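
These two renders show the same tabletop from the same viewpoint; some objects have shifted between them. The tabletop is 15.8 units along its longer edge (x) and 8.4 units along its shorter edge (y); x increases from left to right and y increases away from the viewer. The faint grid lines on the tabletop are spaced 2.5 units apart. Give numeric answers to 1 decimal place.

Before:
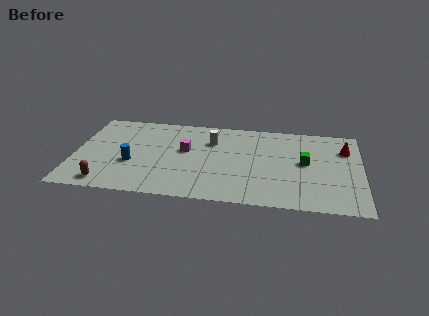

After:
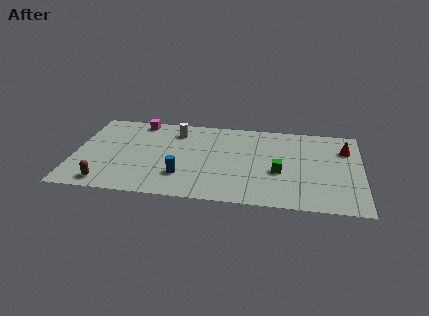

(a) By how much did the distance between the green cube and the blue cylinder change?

-4.2

They were about 9.6 units apart before and 5.4 after — 4.2 units closer together.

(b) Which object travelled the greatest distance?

the magenta cube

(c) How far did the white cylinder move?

2.1

The white cylinder moved from about (7.5, 6.0) to (5.5, 6.7), a distance of √(2.0² + 0.7²) ≈ 2.1.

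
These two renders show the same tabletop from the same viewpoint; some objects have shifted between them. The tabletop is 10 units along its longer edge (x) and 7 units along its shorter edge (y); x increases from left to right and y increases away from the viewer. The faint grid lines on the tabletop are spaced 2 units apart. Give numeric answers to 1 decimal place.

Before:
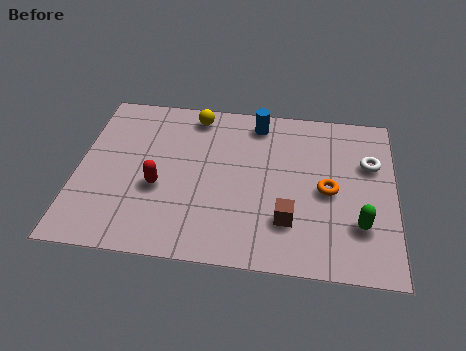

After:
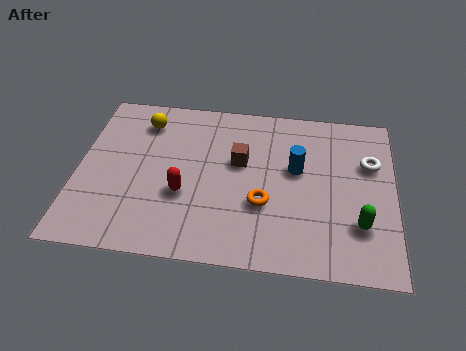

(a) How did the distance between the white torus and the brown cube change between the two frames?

+0.4

They were about 3.7 units apart before and 4.1 after — 0.4 units further apart.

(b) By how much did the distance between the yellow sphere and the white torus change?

+1.5

They were about 5.8 units apart before and 7.3 after — 1.5 units further apart.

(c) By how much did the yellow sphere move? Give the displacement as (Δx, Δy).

(-1.6, -0.5)

From the two frames, the yellow sphere sits at roughly (3.6, 6.1) before and (2.0, 5.6) after.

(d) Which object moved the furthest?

the brown cube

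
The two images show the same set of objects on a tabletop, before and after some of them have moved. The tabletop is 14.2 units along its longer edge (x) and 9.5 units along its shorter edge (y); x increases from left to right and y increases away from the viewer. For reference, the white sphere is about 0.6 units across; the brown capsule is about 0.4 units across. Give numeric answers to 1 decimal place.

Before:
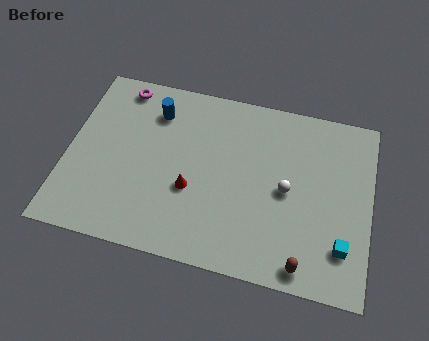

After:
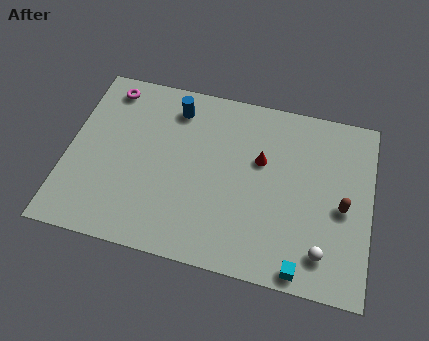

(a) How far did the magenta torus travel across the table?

0.6

From (2.2, 8.4) to (1.6, 8.2), the magenta torus covered √(0.6² + 0.2²) ≈ 0.6 units.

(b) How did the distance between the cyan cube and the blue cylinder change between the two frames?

-0.9

Before: roughly 10.4 units apart; after: 9.5. That's 0.9 units closer together.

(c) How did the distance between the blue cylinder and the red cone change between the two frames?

+0.3

Before: roughly 4.3 units apart; after: 4.6. That's 0.3 units further apart.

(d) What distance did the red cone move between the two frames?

3.9

From (5.9, 3.6) to (9.0, 5.9), the red cone covered √(3.1² + 2.3²) ≈ 3.9 units.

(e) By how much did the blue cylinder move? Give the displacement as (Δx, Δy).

(0.9, 0.4)

From the two frames, the blue cylinder sits at roughly (3.9, 7.4) before and (4.8, 7.8) after.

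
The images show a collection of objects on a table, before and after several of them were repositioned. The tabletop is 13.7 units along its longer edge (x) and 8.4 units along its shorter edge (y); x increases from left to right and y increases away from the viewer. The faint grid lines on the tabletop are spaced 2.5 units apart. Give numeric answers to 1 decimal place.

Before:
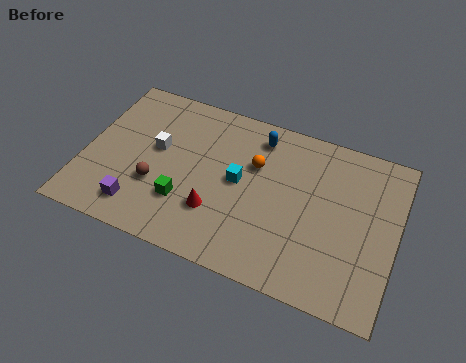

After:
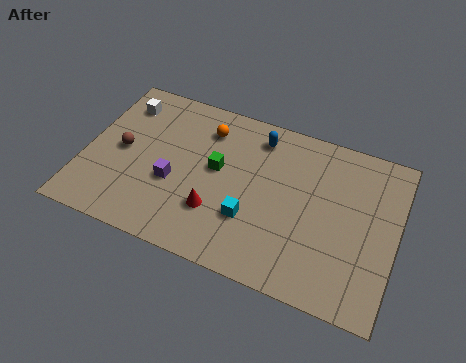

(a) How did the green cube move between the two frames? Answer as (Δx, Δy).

(1.2, 2.2)

The green cube was at about (4.6, 2.5) and moved to about (5.8, 4.7).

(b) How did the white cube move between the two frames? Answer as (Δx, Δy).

(-1.8, 1.9)

The white cube was at about (3.1, 4.8) and moved to about (1.3, 6.7).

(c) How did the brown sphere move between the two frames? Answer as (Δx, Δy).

(-1.7, 1.3)

The brown sphere was at about (3.3, 2.9) and moved to about (1.6, 4.2).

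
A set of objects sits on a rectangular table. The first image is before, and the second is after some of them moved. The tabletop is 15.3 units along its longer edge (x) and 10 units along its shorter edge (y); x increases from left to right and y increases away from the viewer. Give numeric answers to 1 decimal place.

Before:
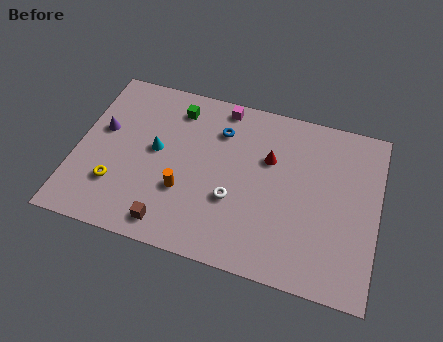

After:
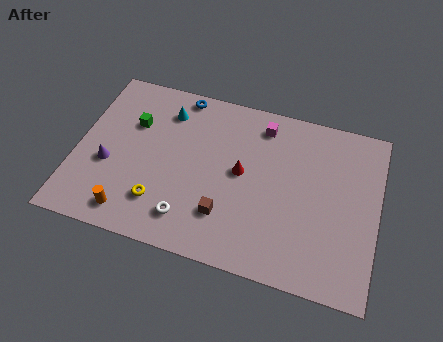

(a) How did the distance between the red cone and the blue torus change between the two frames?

+2.4

The distance was about 2.8 in the first image and 5.2 in the second, so they moved 2.4 units further apart.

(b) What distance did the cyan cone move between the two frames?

2.5

From (4.0, 5.4) to (4.3, 7.9), the cyan cone covered √(0.3² + 2.5²) ≈ 2.5 units.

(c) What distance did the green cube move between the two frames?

2.6

From (4.8, 8.2) to (2.7, 6.7), the green cube covered √(2.1² + 1.5²) ≈ 2.6 units.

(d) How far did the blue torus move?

2.7

The blue torus moved from about (7.1, 7.5) to (4.9, 9.1), a distance of √(2.2² + 1.6²) ≈ 2.7.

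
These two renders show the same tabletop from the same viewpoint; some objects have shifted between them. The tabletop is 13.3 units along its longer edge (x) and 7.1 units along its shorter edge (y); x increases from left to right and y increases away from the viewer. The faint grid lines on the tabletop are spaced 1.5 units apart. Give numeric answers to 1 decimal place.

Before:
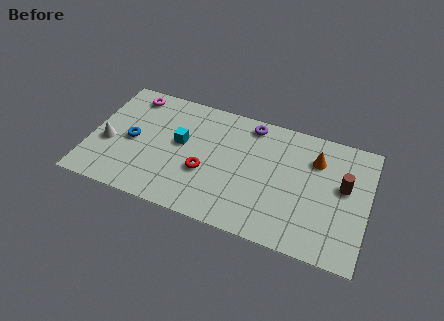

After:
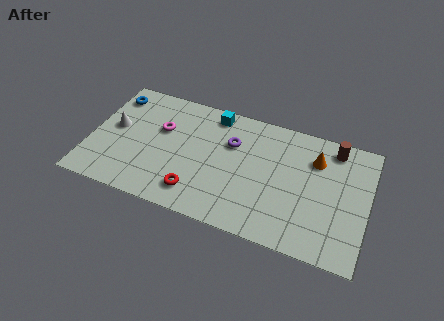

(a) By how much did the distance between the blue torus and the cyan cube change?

+2.5

The distance was about 2.4 in the first image and 4.9 in the second, so they moved 2.5 units further apart.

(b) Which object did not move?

the orange cone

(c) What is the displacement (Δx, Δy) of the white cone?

(0.2, 1.0)

The white cone started near (0.9, 2.9) and ended near (1.1, 3.9).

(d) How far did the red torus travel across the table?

1.3

The red torus was near (5.6, 2.7) before and (5.3, 1.4) after, so it travelled √(0.3² + 1.3²) ≈ 1.3 units.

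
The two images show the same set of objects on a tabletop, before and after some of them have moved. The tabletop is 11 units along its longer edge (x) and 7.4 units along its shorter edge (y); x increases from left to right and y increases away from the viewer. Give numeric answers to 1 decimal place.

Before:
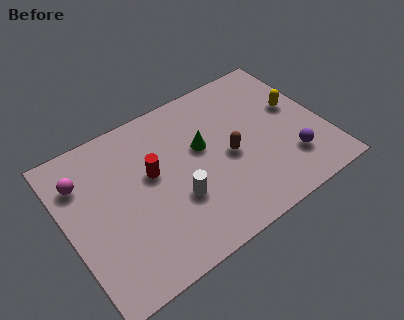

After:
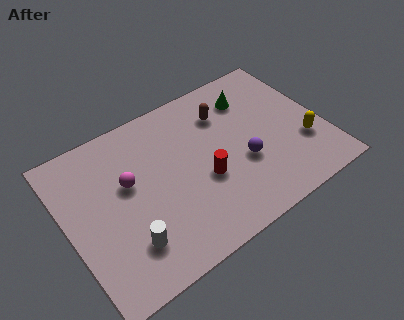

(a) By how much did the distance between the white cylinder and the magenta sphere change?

-2.0

Before: roughly 4.6 units apart; after: 2.6. That's 2.0 units closer together.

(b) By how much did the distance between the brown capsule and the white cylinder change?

+3.6

They were about 2.5 units apart before and 6.1 after — 3.6 units further apart.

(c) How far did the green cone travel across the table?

2.7

From (5.9, 4.4) to (8.3, 5.7), the green cone covered √(2.4² + 1.3²) ≈ 2.7 units.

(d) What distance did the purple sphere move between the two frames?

2.1

The purple sphere was near (9.3, 1.9) before and (7.4, 2.8) after, so it travelled √(1.9² + 0.9²) ≈ 2.1 units.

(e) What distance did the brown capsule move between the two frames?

2.1

The brown capsule was near (6.9, 3.4) before and (7.1, 5.5) after, so it travelled √(0.2² + 2.1²) ≈ 2.1 units.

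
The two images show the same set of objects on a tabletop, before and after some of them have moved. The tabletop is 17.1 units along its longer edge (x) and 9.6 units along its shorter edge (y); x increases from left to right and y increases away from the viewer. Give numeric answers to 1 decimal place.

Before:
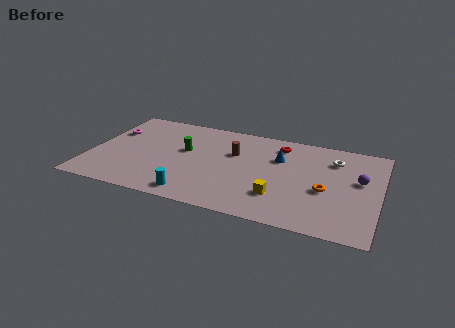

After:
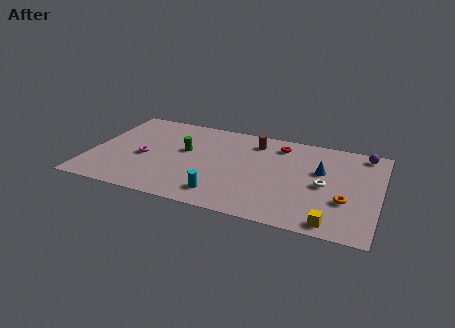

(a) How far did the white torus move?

2.8

The white torus was near (14.3, 7.3) before and (13.9, 4.5) after, so it travelled √(0.4² + 2.8²) ≈ 2.8 units.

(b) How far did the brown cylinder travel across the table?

1.9

The brown cylinder was near (8.4, 6.2) before and (9.5, 7.8) after, so it travelled √(1.1² + 1.6²) ≈ 1.9 units.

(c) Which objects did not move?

the green cylinder and the red torus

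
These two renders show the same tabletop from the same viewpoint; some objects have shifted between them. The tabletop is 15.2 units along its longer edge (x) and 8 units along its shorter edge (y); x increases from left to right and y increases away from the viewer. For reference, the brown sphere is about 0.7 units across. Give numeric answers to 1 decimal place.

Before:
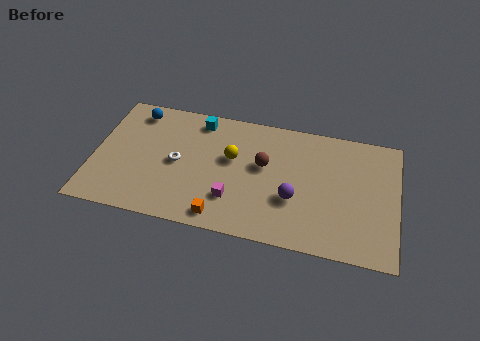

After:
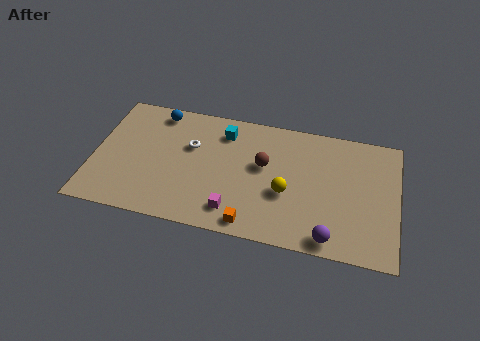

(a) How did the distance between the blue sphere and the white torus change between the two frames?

-1.1

The distance was about 3.7 in the first image and 2.6 in the second, so they moved 1.1 units closer together.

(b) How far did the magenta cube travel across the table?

0.7

From (7.1, 2.2) to (7.2, 1.5), the magenta cube covered √(0.1² + 0.7²) ≈ 0.7 units.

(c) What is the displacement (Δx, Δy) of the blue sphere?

(1.1, 0.2)

The blue sphere started near (1.9, 6.8) and ended near (3.0, 7.0).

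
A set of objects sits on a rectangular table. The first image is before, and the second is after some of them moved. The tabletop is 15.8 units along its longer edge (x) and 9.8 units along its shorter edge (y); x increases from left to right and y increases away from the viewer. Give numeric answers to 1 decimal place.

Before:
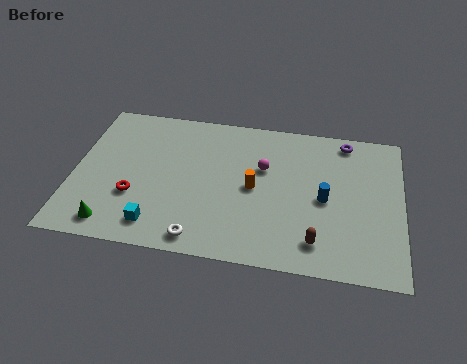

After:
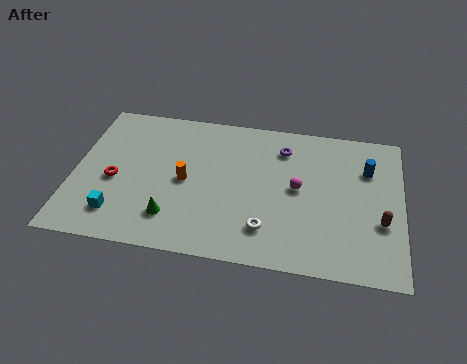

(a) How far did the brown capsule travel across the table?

3.4

The brown capsule was near (11.8, 1.8) before and (14.8, 3.5) after, so it travelled √(3.0² + 1.7²) ≈ 3.4 units.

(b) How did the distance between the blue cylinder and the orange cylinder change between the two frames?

+5.6

The distance was about 3.4 in the first image and 9.0 in the second, so they moved 5.6 units further apart.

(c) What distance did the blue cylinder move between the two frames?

3.0

The blue cylinder moved from about (12.1, 4.6) to (14.1, 6.9), a distance of √(2.0² + 2.3²) ≈ 3.0.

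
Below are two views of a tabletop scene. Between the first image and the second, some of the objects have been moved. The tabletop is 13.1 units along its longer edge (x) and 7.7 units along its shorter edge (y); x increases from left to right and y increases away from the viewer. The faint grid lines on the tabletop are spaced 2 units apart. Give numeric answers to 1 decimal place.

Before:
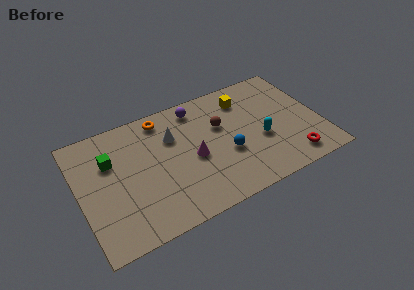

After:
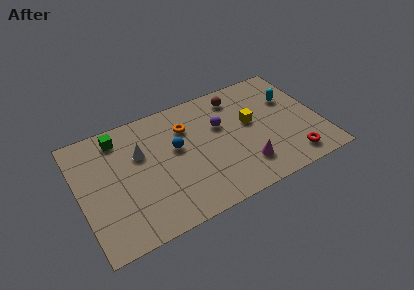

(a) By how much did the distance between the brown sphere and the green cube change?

+0.5

The distance was about 6.0 in the first image and 6.5 in the second, so they moved 0.5 units further apart.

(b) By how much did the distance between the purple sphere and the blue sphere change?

-1.3

Before: roughly 3.8 units apart; after: 2.5. That's 1.3 units closer together.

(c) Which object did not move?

the red torus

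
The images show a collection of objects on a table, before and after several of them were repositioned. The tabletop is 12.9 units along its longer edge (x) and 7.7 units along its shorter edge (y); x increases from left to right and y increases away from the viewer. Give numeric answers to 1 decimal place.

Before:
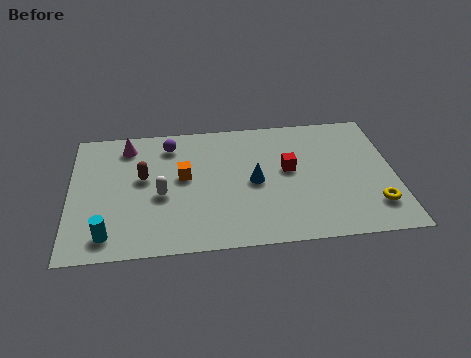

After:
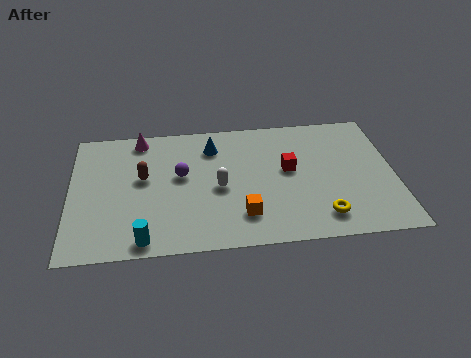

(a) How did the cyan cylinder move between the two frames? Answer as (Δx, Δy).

(1.4, -0.4)

The cyan cylinder was at about (1.5, 1.2) and moved to about (2.9, 0.8).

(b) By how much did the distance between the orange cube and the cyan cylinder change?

-0.3

They were about 4.3 units apart before and 4.0 after — 0.3 units closer together.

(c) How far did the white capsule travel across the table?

2.3

The white capsule moved from about (3.6, 3.3) to (5.9, 3.5), a distance of √(2.3² + 0.2²) ≈ 2.3.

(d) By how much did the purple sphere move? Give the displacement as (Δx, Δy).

(0.4, -1.9)

The purple sphere was at about (4.0, 6.3) and moved to about (4.4, 4.4).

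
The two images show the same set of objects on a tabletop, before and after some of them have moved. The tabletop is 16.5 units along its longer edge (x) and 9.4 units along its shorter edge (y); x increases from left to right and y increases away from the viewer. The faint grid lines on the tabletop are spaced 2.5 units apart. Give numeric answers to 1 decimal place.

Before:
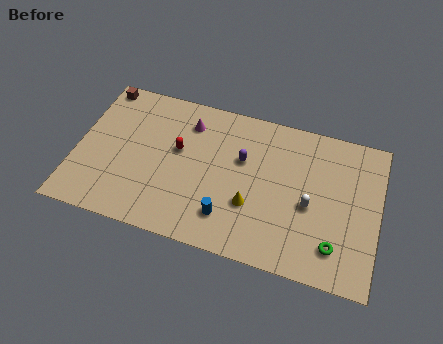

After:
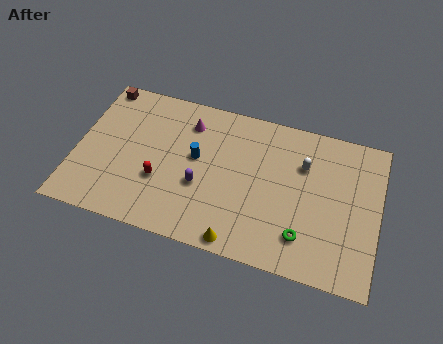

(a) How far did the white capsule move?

2.5

From (12.8, 4.1) to (12.3, 6.5), the white capsule covered √(0.5² + 2.4²) ≈ 2.5 units.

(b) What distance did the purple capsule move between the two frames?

3.1

The purple capsule was near (9.0, 5.9) before and (6.9, 3.6) after, so it travelled √(2.1² + 2.3²) ≈ 3.1 units.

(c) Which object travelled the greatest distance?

the blue cylinder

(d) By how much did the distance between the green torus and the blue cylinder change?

+1.1

The distance was about 5.8 in the first image and 6.9 in the second, so they moved 1.1 units further apart.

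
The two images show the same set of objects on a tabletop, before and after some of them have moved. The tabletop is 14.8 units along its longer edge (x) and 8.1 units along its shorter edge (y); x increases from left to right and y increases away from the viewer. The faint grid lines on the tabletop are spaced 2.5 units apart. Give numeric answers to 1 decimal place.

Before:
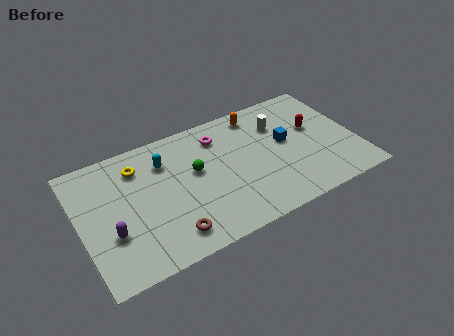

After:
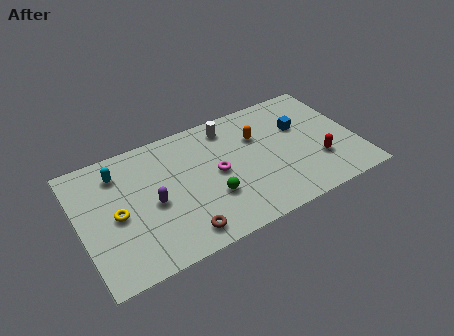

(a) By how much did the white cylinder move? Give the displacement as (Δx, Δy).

(-2.6, 1.0)

From the two frames, the white cylinder sits at roughly (10.9, 5.8) before and (8.3, 6.8) after.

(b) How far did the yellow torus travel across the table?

2.9

The yellow torus was near (3.3, 6.3) before and (1.9, 3.8) after, so it travelled √(1.4² + 2.5²) ≈ 2.9 units.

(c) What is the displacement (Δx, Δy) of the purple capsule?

(2.3, 0.9)

From the two frames, the purple capsule sits at roughly (1.5, 2.8) before and (3.8, 3.7) after.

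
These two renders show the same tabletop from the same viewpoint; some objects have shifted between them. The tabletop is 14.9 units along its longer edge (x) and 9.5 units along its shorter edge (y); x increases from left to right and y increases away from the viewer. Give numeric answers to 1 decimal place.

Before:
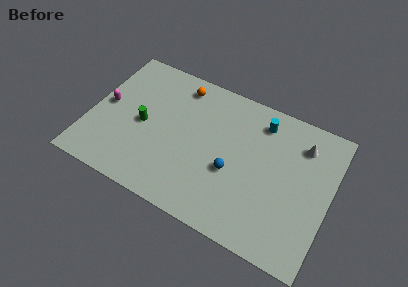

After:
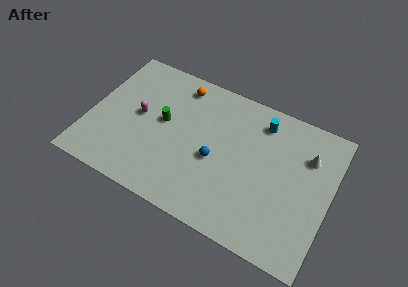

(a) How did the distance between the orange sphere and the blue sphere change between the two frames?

-0.9

Before: roughly 5.8 units apart; after: 4.9. That's 0.9 units closer together.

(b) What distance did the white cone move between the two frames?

0.7

From (12.9, 7.4) to (13.3, 6.8), the white cone covered √(0.4² + 0.6²) ≈ 0.7 units.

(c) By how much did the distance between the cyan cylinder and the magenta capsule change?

-2.0

The distance was about 9.8 in the first image and 7.8 in the second, so they moved 2.0 units closer together.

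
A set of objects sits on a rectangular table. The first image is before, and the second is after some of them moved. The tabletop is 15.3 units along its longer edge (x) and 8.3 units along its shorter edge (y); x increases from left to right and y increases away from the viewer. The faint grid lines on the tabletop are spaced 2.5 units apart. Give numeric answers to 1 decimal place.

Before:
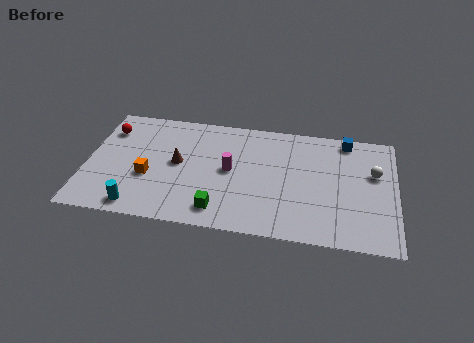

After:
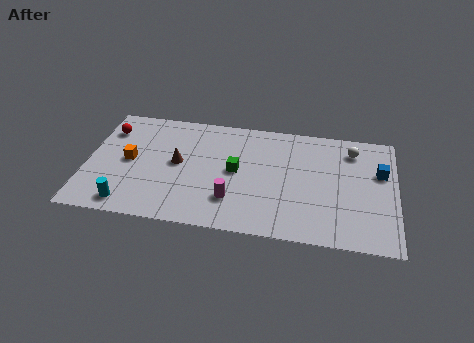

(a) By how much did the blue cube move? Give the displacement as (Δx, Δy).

(1.7, -2.1)

The blue cube started near (12.8, 7.4) and ended near (14.5, 5.3).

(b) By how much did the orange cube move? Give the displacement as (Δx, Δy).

(-1.0, 1.0)

The orange cube was at about (3.1, 3.2) and moved to about (2.1, 4.2).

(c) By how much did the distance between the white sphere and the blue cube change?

-0.6

Before: roughly 2.6 units apart; after: 2.0. That's 0.6 units closer together.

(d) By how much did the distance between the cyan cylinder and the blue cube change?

+1.0

The distance was about 12.0 in the first image and 13.0 in the second, so they moved 1.0 units further apart.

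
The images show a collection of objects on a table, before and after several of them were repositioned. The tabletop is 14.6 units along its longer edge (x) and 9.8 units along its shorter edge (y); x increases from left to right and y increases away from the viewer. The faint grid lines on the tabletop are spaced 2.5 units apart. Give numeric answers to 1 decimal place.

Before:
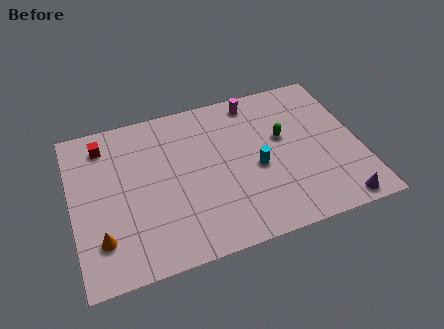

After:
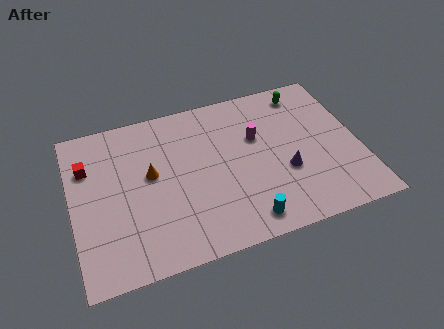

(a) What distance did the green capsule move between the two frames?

3.0

From (10.8, 5.8) to (12.2, 8.4), the green capsule covered √(1.4² + 2.6²) ≈ 3.0 units.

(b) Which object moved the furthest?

the orange cone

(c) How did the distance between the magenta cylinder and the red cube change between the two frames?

+0.8

Before: roughly 7.8 units apart; after: 8.6. That's 0.8 units further apart.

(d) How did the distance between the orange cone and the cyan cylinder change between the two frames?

-2.1

They were about 8.2 units apart before and 6.1 after — 2.1 units closer together.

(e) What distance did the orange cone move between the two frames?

4.1

The orange cone was near (1.3, 2.4) before and (4.0, 5.5) after, so it travelled √(2.7² + 3.1²) ≈ 4.1 units.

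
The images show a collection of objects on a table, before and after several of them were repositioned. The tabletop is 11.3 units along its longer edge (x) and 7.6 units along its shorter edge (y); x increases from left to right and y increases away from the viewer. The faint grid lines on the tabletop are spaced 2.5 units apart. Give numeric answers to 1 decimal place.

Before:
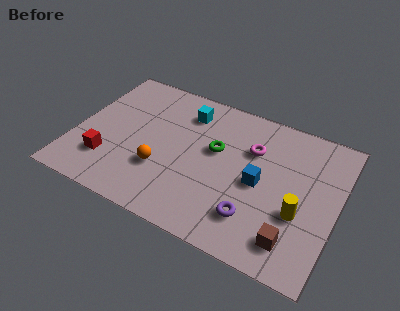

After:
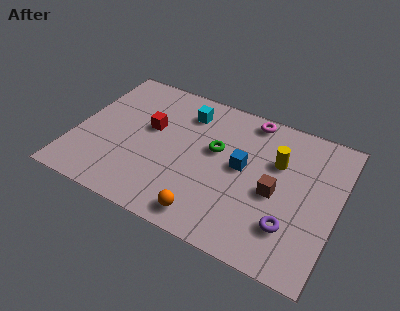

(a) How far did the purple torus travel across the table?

1.5

The purple torus was near (8.0, 1.8) before and (9.5, 2.0) after, so it travelled √(1.5² + 0.2²) ≈ 1.5 units.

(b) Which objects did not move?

the cyan cube and the green torus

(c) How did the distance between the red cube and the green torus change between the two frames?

-2.2

They were about 5.1 units apart before and 2.9 after — 2.2 units closer together.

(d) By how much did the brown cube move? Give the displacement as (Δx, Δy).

(-1.0, 2.0)

The brown cube started near (9.7, 1.4) and ended near (8.7, 3.4).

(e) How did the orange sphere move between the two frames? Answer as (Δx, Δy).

(2.2, -1.5)

The orange sphere was at about (3.9, 2.5) and moved to about (6.1, 1.0).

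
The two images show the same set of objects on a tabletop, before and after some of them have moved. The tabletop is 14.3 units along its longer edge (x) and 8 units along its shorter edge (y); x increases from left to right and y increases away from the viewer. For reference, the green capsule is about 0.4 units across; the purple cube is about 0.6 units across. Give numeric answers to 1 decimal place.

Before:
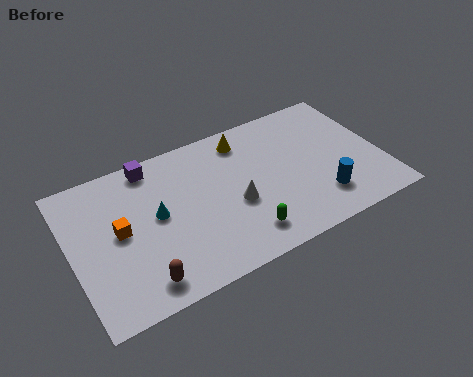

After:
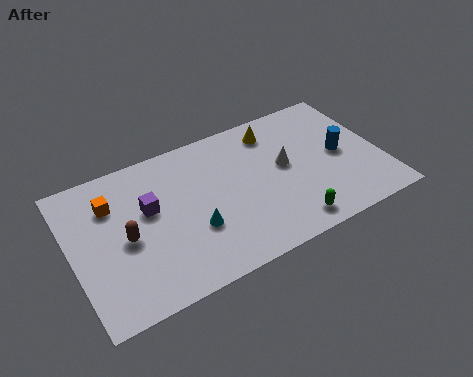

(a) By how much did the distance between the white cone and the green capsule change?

+1.5

The distance was about 1.8 in the first image and 3.3 in the second, so they moved 1.5 units further apart.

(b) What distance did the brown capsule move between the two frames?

2.5

The brown capsule moved from about (2.8, 1.2) to (2.4, 3.7), a distance of √(0.4² + 2.5²) ≈ 2.5.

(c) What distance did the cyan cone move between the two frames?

2.1

From (3.9, 4.3) to (5.4, 2.8), the cyan cone covered √(1.5² + 1.5²) ≈ 2.1 units.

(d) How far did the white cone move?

2.7

The white cone moved from about (7.4, 3.3) to (9.9, 4.4), a distance of √(2.5² + 1.1²) ≈ 2.7.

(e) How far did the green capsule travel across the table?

2.1

The green capsule moved from about (7.5, 1.5) to (9.6, 1.1), a distance of √(2.1² + 0.4²) ≈ 2.1.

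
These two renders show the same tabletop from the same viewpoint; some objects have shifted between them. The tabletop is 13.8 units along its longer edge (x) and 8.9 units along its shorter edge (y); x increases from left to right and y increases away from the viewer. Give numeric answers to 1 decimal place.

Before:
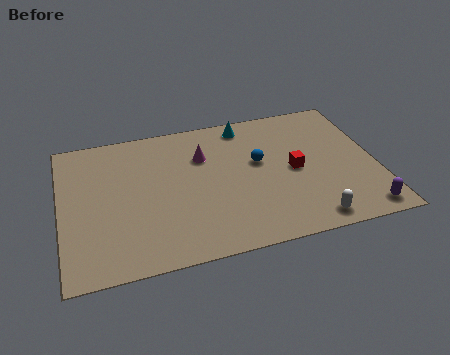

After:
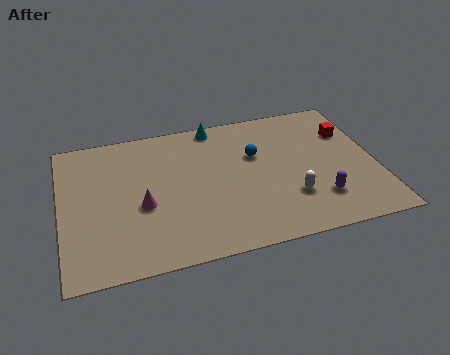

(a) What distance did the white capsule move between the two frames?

1.7

The white capsule was near (10.6, 1.0) before and (9.9, 2.6) after, so it travelled √(0.7² + 1.6²) ≈ 1.7 units.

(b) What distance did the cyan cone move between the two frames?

1.3

The cyan cone was near (8.3, 7.8) before and (7.0, 8.1) after, so it travelled √(1.3² + 0.3²) ≈ 1.3 units.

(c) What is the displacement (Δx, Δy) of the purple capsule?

(-1.8, 1.2)

The purple capsule was at about (12.9, 1.0) and moved to about (11.1, 2.2).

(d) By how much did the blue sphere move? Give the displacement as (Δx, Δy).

(-0.1, 0.5)

The blue sphere started near (8.7, 5.2) and ended near (8.6, 5.7).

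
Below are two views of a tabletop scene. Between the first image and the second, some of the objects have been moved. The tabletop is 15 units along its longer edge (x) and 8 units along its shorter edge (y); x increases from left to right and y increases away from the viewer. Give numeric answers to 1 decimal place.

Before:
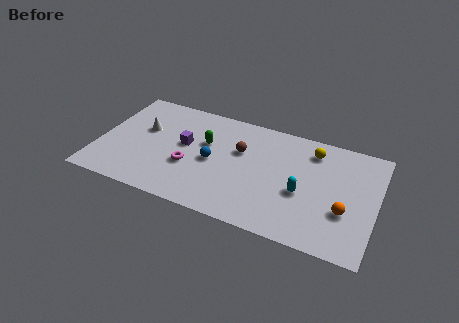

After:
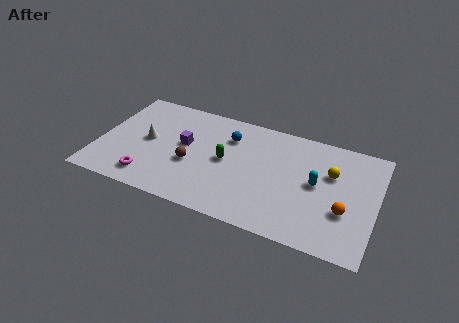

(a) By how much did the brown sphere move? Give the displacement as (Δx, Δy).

(-2.5, -1.9)

From the two frames, the brown sphere sits at roughly (7.6, 5.1) before and (5.1, 3.2) after.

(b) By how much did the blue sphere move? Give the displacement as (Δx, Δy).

(0.7, 2.1)

The blue sphere started near (6.2, 3.8) and ended near (6.9, 5.9).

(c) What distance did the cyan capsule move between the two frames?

1.1

The cyan capsule was near (11.1, 3.3) before and (11.8, 4.2) after, so it travelled √(0.7² + 0.9²) ≈ 1.1 units.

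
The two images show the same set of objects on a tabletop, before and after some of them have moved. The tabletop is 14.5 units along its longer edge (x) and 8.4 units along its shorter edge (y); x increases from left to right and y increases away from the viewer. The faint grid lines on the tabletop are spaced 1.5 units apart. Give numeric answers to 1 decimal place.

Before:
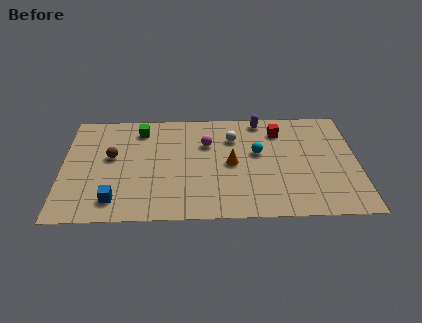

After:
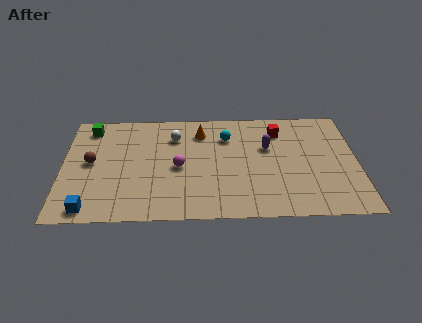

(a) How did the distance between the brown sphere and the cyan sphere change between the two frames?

-0.3

The distance was about 7.2 in the first image and 6.9 in the second, so they moved 0.3 units closer together.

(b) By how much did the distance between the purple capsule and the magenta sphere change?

+1.4

Before: roughly 3.2 units apart; after: 4.6. That's 1.4 units further apart.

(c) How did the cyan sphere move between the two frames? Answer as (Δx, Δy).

(-1.5, 1.3)

The cyan sphere was at about (9.6, 4.9) and moved to about (8.1, 6.2).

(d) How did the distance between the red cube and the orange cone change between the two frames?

+0.4

The distance was about 3.5 in the first image and 3.9 in the second, so they moved 0.4 units further apart.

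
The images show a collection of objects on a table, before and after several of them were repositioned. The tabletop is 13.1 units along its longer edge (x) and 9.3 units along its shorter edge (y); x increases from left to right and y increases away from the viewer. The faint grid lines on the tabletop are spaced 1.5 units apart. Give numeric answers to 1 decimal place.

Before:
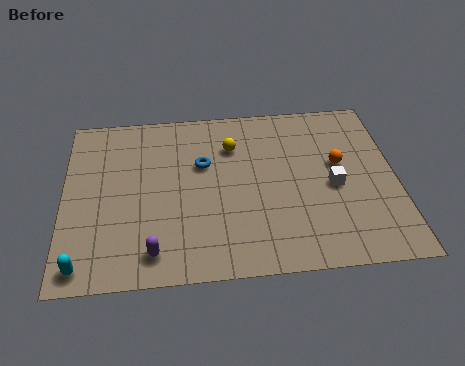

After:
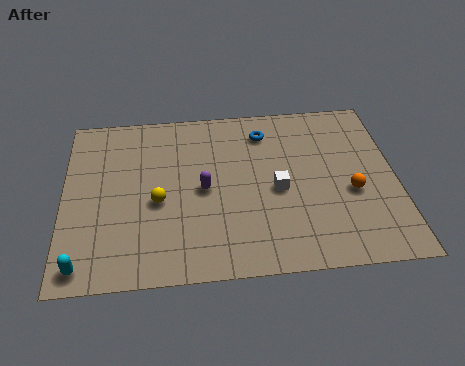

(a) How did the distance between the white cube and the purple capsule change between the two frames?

-4.7

The distance was about 7.6 in the first image and 2.9 in the second, so they moved 4.7 units closer together.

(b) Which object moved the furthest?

the yellow sphere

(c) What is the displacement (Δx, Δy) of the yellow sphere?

(-3.0, -2.8)

The yellow sphere started near (6.7, 6.8) and ended near (3.7, 4.0).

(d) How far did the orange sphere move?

1.6

The orange sphere moved from about (10.9, 5.4) to (11.3, 3.8), a distance of √(0.4² + 1.6²) ≈ 1.6.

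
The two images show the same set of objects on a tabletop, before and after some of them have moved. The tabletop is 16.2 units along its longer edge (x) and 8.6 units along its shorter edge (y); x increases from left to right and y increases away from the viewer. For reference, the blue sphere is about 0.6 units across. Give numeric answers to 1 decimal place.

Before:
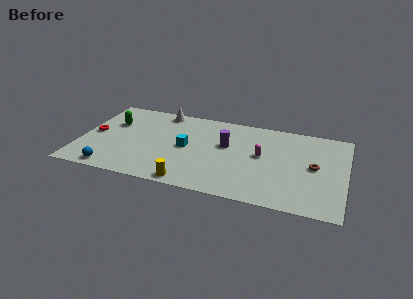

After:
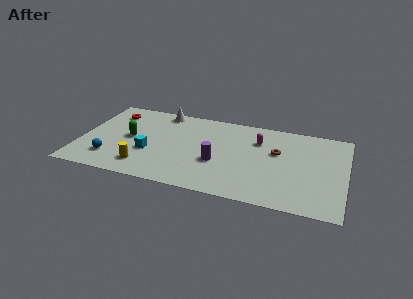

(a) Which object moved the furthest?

the yellow cylinder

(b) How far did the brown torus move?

2.5

From (14.3, 4.4) to (12.0, 5.3), the brown torus covered √(2.3² + 0.9²) ≈ 2.5 units.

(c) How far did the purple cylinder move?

1.9

The purple cylinder moved from about (8.9, 5.2) to (8.5, 3.3), a distance of √(0.4² + 1.9²) ≈ 1.9.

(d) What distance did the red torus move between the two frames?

2.7

From (0.8, 4.3) to (1.7, 6.8), the red torus covered √(0.9² + 2.5²) ≈ 2.7 units.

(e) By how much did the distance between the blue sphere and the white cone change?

-0.9

The distance was about 7.2 in the first image and 6.3 in the second, so they moved 0.9 units closer together.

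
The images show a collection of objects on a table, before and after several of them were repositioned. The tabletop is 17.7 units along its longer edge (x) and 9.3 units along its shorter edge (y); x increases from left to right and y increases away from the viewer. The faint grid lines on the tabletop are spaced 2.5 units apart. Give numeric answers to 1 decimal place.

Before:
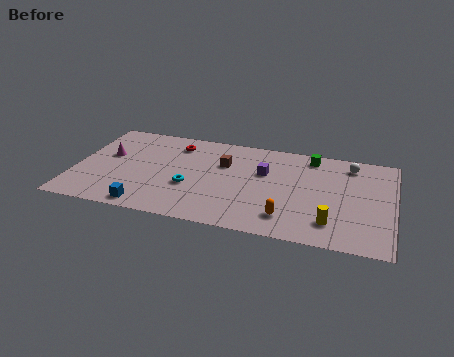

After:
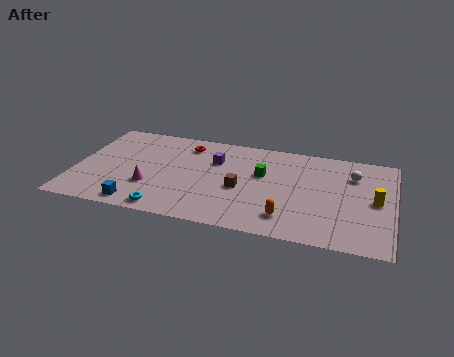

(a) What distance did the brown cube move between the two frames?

2.5

The brown cube moved from about (8.2, 6.2) to (9.3, 4.0), a distance of √(1.1² + 2.2²) ≈ 2.5.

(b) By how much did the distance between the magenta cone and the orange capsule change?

-3.1

Before: roughly 10.9 units apart; after: 7.8. That's 3.1 units closer together.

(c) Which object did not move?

the orange capsule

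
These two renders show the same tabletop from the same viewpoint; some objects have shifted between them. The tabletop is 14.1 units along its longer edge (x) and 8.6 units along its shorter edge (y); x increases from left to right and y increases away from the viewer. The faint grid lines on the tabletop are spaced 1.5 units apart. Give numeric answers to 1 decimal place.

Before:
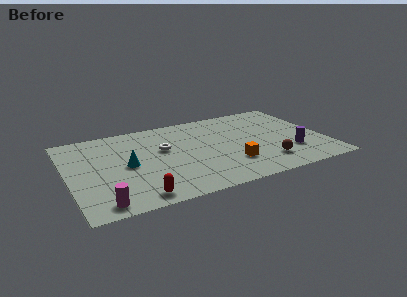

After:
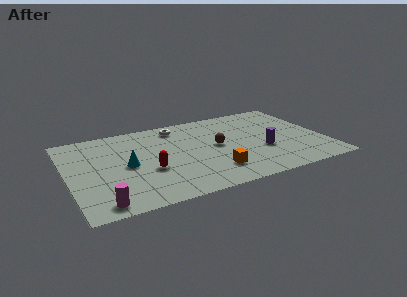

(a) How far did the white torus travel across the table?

2.3

The white torus moved from about (5.3, 5.2) to (6.3, 7.3), a distance of √(1.0² + 2.1²) ≈ 2.3.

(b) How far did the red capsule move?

2.5

The red capsule was near (3.4, 1.0) before and (4.3, 3.3) after, so it travelled √(0.9² + 2.3²) ≈ 2.5 units.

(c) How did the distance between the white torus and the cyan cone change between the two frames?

+2.1

Before: roughly 2.3 units apart; after: 4.4. That's 2.1 units further apart.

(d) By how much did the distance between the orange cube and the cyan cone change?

-0.8

They were about 5.8 units apart before and 5.0 after — 0.8 units closer together.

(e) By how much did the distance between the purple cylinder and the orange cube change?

-0.3

The distance was about 3.4 in the first image and 3.1 in the second, so they moved 0.3 units closer together.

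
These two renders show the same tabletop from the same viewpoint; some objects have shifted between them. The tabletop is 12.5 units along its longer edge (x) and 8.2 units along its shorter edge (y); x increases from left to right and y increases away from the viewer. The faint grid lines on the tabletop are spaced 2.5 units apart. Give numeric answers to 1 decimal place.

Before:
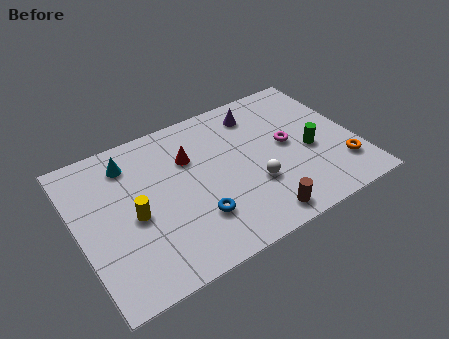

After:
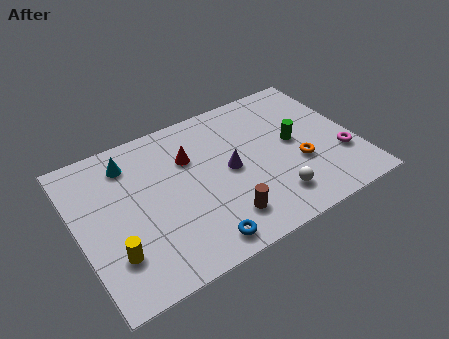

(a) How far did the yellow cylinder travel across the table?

1.9

From (2.4, 3.7) to (1.3, 2.2), the yellow cylinder covered √(1.1² + 1.5²) ≈ 1.9 units.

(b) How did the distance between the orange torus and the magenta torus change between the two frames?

-1.2

The distance was about 3.1 in the first image and 1.9 in the second, so they moved 1.2 units closer together.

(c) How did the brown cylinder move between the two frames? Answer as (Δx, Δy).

(-1.5, 0.7)

The brown cylinder was at about (7.6, 1.0) and moved to about (6.1, 1.7).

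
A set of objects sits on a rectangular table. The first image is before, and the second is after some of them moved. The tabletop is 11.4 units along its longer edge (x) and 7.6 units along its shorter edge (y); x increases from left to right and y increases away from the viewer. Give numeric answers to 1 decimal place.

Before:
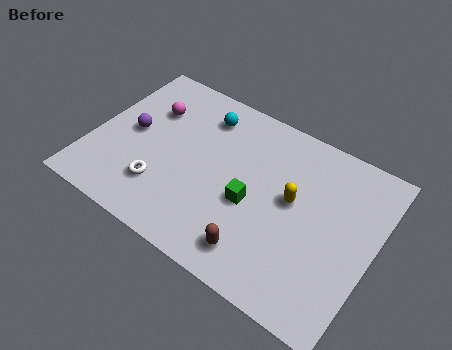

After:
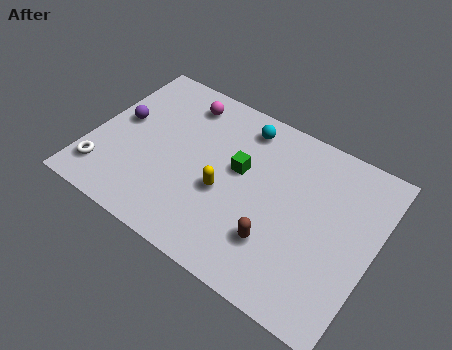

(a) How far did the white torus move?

2.4

The white torus moved from about (3.1, 2.0) to (0.8, 1.5), a distance of √(2.3² + 0.5²) ≈ 2.4.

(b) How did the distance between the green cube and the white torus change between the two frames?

+2.2

Before: roughly 3.7 units apart; after: 5.9. That's 2.2 units further apart.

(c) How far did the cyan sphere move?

1.6

From (4.1, 6.1) to (5.7, 6.4), the cyan sphere covered √(1.6² + 0.3²) ≈ 1.6 units.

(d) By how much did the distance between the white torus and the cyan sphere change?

+2.7

They were about 4.2 units apart before and 6.9 after — 2.7 units further apart.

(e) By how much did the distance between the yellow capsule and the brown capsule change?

-0.5

Before: roughly 3.0 units apart; after: 2.5. That's 0.5 units closer together.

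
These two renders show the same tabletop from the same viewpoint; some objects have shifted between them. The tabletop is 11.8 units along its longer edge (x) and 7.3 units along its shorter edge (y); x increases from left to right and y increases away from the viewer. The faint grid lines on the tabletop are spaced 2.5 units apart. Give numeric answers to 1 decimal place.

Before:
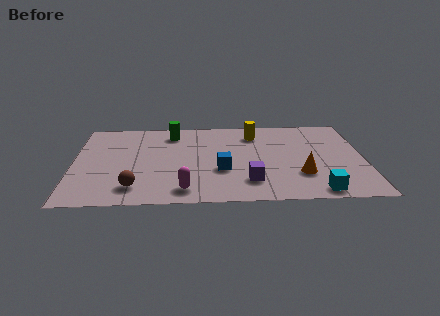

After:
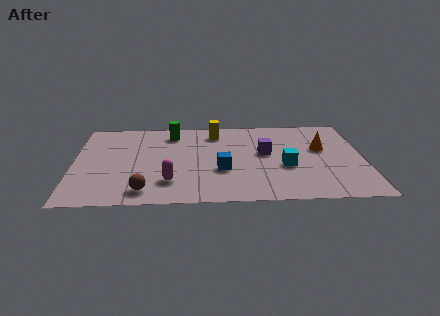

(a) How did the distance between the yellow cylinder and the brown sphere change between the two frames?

-0.9

Before: roughly 6.6 units apart; after: 5.7. That's 0.9 units closer together.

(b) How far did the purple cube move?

2.5

From (7.1, 1.7) to (7.8, 4.1), the purple cube covered √(0.7² + 2.4²) ≈ 2.5 units.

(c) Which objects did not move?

the blue cube and the green cylinder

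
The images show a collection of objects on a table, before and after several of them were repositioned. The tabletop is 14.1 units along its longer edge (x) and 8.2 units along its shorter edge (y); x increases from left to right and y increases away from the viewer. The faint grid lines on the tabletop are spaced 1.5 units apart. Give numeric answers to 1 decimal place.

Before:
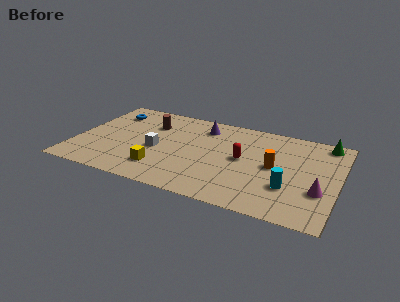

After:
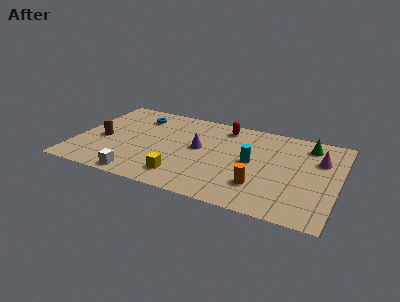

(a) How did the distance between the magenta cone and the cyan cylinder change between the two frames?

+2.2

Before: roughly 1.6 units apart; after: 3.8. That's 2.2 units further apart.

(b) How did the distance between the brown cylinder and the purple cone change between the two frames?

+2.4

They were about 2.9 units apart before and 5.3 after — 2.4 units further apart.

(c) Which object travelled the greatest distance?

the brown cylinder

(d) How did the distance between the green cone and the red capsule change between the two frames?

-0.6

They were about 5.2 units apart before and 4.6 after — 0.6 units closer together.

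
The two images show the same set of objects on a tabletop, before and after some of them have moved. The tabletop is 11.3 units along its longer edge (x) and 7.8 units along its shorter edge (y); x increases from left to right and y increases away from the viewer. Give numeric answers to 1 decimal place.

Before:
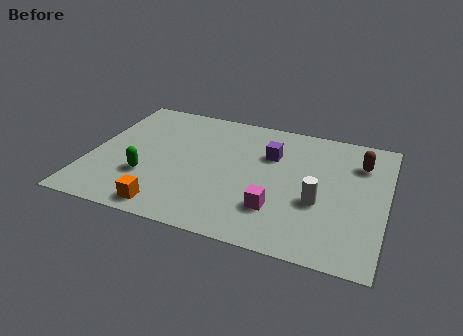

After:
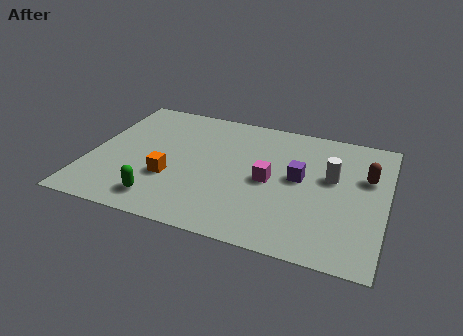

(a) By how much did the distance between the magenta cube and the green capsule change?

-0.4

They were about 5.0 units apart before and 4.6 after — 0.4 units closer together.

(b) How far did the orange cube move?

1.8

The orange cube was near (3.3, 0.9) before and (3.2, 2.7) after, so it travelled √(0.1² + 1.8²) ≈ 1.8 units.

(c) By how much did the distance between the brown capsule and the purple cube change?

-0.8

The distance was about 3.4 in the first image and 2.6 in the second, so they moved 0.8 units closer together.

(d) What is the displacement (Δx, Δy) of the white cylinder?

(0.4, 1.6)

The white cylinder started near (8.8, 3.0) and ended near (9.2, 4.6).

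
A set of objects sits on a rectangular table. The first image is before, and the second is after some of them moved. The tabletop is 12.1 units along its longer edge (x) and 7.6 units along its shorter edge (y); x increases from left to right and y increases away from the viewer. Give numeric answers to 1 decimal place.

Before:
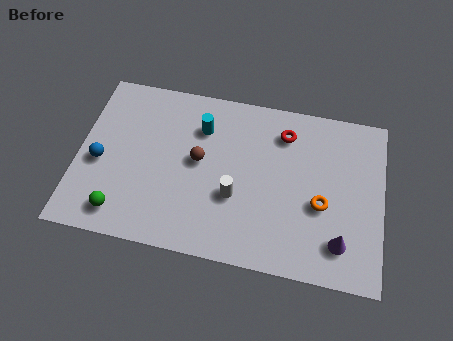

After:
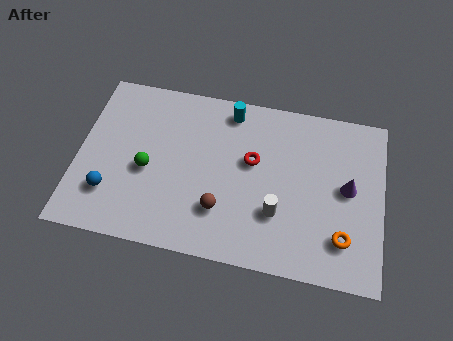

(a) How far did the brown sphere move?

2.2

The brown sphere was near (4.8, 4.1) before and (5.8, 2.1) after, so it travelled √(1.0² + 2.0²) ≈ 2.2 units.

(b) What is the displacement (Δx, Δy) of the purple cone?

(0.2, 2.4)

The purple cone was at about (10.5, 1.6) and moved to about (10.7, 4.0).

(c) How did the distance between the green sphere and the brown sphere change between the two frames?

-0.9

They were about 4.1 units apart before and 3.2 after — 0.9 units closer together.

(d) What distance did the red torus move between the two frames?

1.9

From (8.1, 6.0) to (6.9, 4.5), the red torus covered √(1.2² + 1.5²) ≈ 1.9 units.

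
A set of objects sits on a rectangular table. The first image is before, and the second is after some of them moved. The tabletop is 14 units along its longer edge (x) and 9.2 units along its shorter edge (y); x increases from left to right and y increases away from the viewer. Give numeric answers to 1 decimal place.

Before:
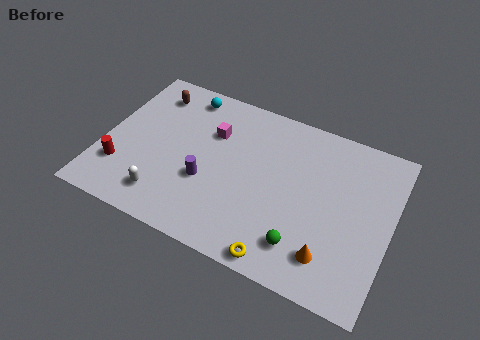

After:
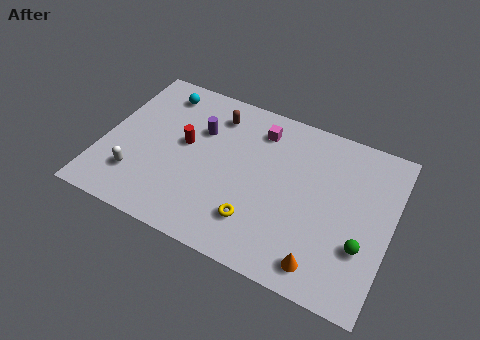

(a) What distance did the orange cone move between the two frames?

0.7

The orange cone was near (11.4, 1.9) before and (11.1, 1.3) after, so it travelled √(0.3² + 0.6²) ≈ 0.7 units.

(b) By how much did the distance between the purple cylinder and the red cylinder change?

-2.9

They were about 4.2 units apart before and 1.3 after — 2.9 units closer together.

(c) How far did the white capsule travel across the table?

1.6

From (3.4, 1.7) to (1.9, 2.3), the white capsule covered √(1.5² + 0.6²) ≈ 1.6 units.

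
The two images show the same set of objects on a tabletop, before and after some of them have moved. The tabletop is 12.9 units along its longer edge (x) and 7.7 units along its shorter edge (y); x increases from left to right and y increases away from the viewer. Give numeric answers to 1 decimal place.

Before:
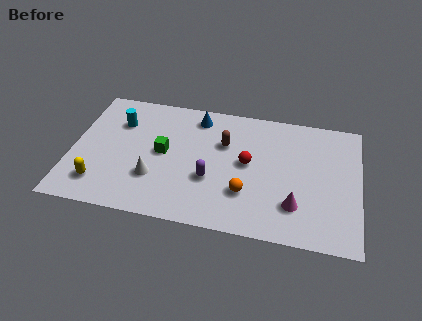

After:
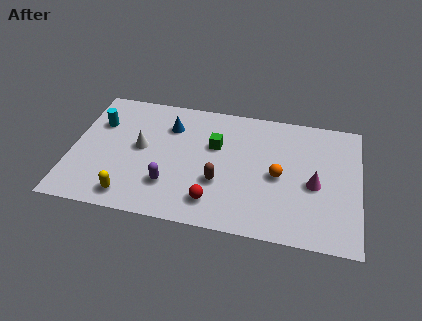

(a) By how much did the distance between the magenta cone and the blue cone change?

+0.6

Before: roughly 6.4 units apart; after: 7.0. That's 0.6 units further apart.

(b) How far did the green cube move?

2.5

The green cube was near (4.1, 4.0) before and (6.4, 4.9) after, so it travelled √(2.3² + 0.9²) ≈ 2.5 units.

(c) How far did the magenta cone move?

1.6

From (10.1, 2.0) to (10.9, 3.4), the magenta cone covered √(0.8² + 1.4²) ≈ 1.6 units.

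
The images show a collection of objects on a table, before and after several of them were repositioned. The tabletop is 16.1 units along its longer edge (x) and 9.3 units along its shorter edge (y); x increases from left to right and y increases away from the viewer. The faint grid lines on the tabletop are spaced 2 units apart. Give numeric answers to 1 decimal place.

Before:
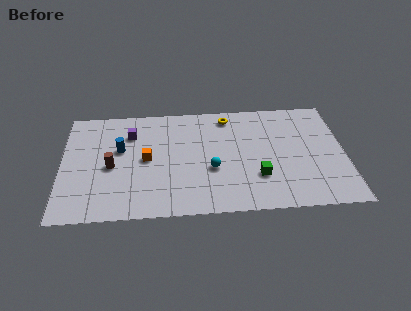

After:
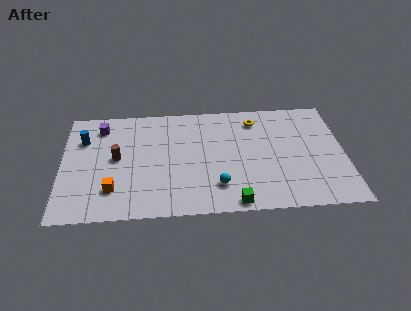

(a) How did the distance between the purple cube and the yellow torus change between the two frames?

+3.2

They were about 5.7 units apart before and 8.9 after — 3.2 units further apart.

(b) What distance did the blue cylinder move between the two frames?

2.3

The blue cylinder moved from about (3.3, 5.6) to (1.2, 6.6), a distance of √(2.1² + 1.0²) ≈ 2.3.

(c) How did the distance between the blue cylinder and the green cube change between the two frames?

+2.0

Before: roughly 8.3 units apart; after: 10.3. That's 2.0 units further apart.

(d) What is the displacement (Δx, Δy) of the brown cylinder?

(0.3, 0.7)

The brown cylinder started near (2.8, 4.2) and ended near (3.1, 4.9).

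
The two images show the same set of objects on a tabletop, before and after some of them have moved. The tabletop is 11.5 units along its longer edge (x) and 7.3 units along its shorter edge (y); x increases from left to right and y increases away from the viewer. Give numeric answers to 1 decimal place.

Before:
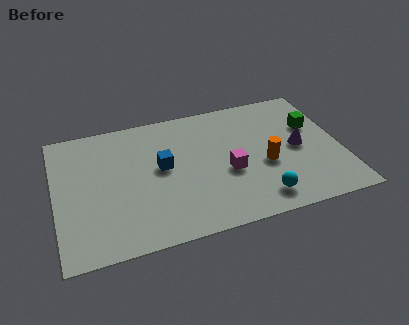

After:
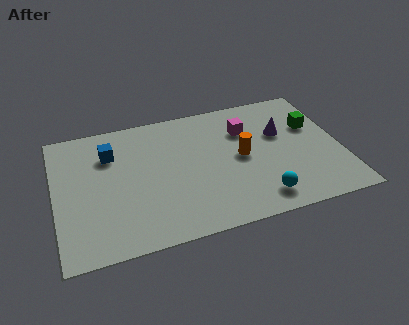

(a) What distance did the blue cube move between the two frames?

2.4

From (4.3, 4.0) to (2.3, 5.3), the blue cube covered √(2.0² + 1.3²) ≈ 2.4 units.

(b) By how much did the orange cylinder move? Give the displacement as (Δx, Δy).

(-0.9, 0.7)

From the two frames, the orange cylinder sits at roughly (8.4, 3.0) before and (7.5, 3.7) after.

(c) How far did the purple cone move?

1.2

The purple cone was near (9.8, 3.6) before and (9.2, 4.6) after, so it travelled √(0.6² + 1.0²) ≈ 1.2 units.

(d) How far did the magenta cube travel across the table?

2.4

From (6.9, 3.0) to (7.8, 5.2), the magenta cube covered √(0.9² + 2.2²) ≈ 2.4 units.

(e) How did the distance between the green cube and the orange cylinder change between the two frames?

+0.5

The distance was about 2.7 in the first image and 3.2 in the second, so they moved 0.5 units further apart.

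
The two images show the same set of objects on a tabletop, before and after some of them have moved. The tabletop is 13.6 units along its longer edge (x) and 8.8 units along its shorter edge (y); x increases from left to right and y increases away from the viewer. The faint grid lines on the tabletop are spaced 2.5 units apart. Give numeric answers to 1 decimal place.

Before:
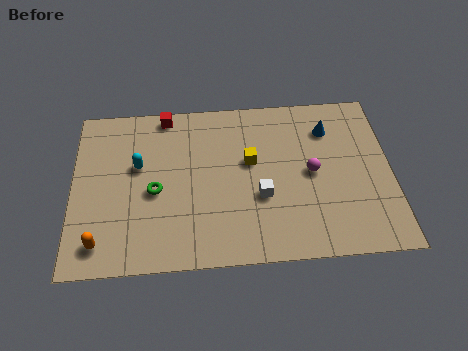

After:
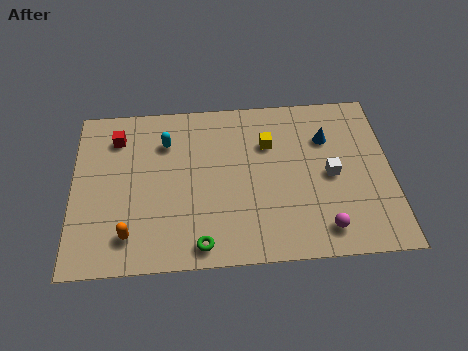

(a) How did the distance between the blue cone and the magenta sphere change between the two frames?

+2.4

The distance was about 2.4 in the first image and 4.8 in the second, so they moved 2.4 units further apart.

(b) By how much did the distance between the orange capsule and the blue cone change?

-1.5

Before: roughly 11.1 units apart; after: 9.6. That's 1.5 units closer together.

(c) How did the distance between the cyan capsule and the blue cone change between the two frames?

-1.4

Before: roughly 8.3 units apart; after: 6.9. That's 1.4 units closer together.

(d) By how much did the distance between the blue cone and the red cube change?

+1.9

They were about 7.1 units apart before and 9.0 after — 1.9 units further apart.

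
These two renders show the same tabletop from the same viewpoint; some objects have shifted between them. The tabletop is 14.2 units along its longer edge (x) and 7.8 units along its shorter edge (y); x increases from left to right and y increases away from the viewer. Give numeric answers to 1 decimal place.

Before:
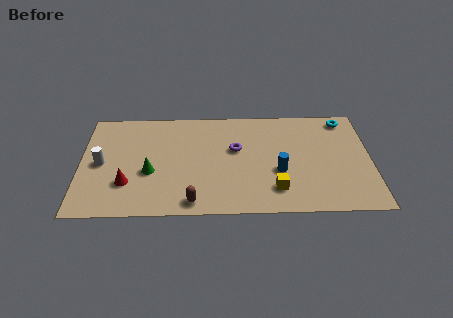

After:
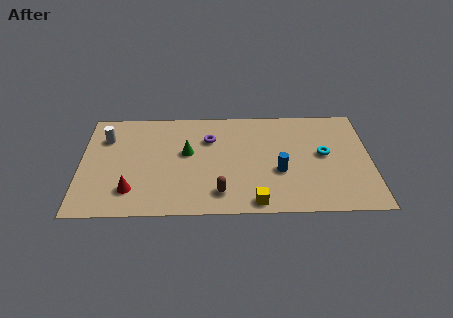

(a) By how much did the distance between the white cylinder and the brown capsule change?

+1.6

Before: roughly 5.4 units apart; after: 7.0. That's 1.6 units further apart.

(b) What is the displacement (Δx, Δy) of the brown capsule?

(1.3, 0.6)

From the two frames, the brown capsule sits at roughly (5.5, 0.9) before and (6.8, 1.5) after.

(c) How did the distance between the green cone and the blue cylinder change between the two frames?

-1.6

Before: roughly 6.3 units apart; after: 4.7. That's 1.6 units closer together.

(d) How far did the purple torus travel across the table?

1.5

The purple torus moved from about (7.6, 4.7) to (6.3, 5.5), a distance of √(1.3² + 0.8²) ≈ 1.5.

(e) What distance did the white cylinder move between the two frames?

1.9

The white cylinder was near (1.0, 3.8) before and (1.2, 5.7) after, so it travelled √(0.2² + 1.9²) ≈ 1.9 units.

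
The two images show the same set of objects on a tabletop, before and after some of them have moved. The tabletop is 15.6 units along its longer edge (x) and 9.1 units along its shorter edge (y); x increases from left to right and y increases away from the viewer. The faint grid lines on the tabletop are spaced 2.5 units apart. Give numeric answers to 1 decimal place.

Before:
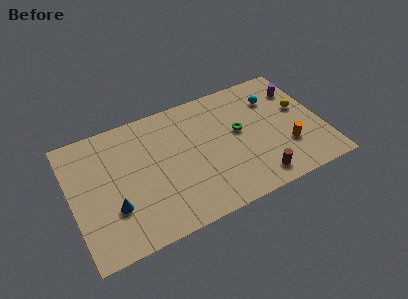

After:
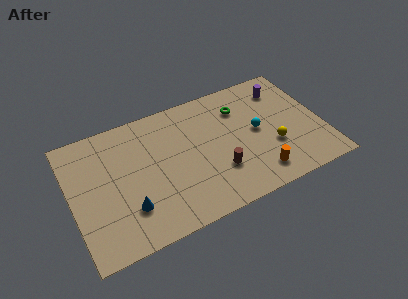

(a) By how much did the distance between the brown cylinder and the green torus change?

+0.6

They were about 3.8 units apart before and 4.4 after — 0.6 units further apart.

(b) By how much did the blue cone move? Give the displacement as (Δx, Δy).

(0.9, -0.4)

The blue cone was at about (2.4, 2.9) and moved to about (3.3, 2.5).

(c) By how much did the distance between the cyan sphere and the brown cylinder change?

-2.4

They were about 5.7 units apart before and 3.3 after — 2.4 units closer together.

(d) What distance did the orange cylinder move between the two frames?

2.3

From (13.2, 2.8) to (11.2, 1.6), the orange cylinder covered √(2.0² + 1.2²) ≈ 2.3 units.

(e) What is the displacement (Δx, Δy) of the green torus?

(0.3, 1.7)

The green torus started near (10.5, 5.1) and ended near (10.8, 6.8).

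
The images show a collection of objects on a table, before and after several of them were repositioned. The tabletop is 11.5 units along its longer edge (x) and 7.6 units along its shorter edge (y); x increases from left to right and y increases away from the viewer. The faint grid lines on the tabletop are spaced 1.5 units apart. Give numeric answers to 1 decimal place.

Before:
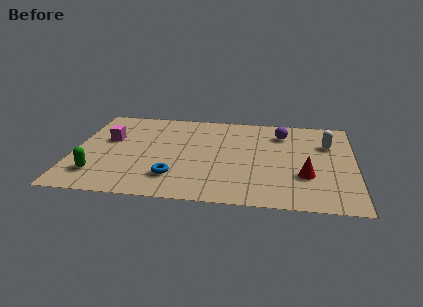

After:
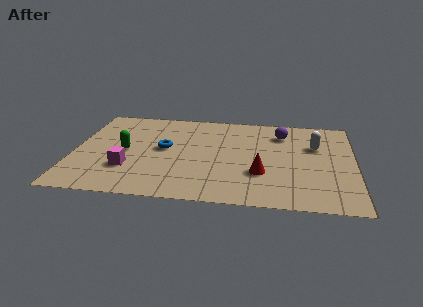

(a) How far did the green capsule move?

2.2

The green capsule was near (1.1, 1.7) before and (2.1, 3.7) after, so it travelled √(1.0² + 2.0²) ≈ 2.2 units.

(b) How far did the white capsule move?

0.5

From (10.4, 5.2) to (9.9, 5.0), the white capsule covered √(0.5² + 0.2²) ≈ 0.5 units.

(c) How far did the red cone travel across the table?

1.8

The red cone was near (9.5, 2.5) before and (7.7, 2.5) after, so it travelled √(1.8² + 0.0²) ≈ 1.8 units.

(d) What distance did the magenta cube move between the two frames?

2.5

From (1.4, 4.6) to (2.3, 2.3), the magenta cube covered √(0.9² + 2.3²) ≈ 2.5 units.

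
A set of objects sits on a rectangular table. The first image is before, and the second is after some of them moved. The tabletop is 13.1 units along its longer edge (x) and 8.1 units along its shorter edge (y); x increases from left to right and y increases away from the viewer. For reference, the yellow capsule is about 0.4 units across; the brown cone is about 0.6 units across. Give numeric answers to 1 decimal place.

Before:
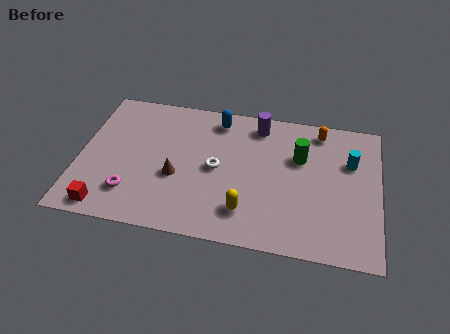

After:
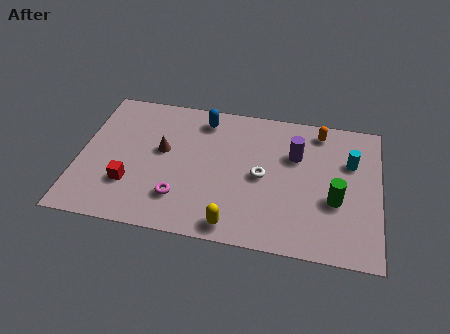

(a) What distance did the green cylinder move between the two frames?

2.7

The green cylinder moved from about (9.6, 5.3) to (11.2, 3.1), a distance of √(1.6² + 2.2²) ≈ 2.7.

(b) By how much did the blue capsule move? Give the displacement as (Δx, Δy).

(-0.6, -0.1)

The blue capsule started near (5.9, 6.9) and ended near (5.3, 6.8).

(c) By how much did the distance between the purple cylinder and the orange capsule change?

-0.8

Before: roughly 2.7 units apart; after: 1.9. That's 0.8 units closer together.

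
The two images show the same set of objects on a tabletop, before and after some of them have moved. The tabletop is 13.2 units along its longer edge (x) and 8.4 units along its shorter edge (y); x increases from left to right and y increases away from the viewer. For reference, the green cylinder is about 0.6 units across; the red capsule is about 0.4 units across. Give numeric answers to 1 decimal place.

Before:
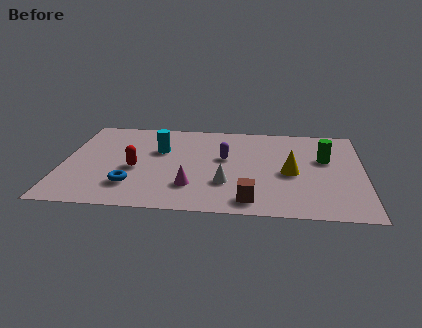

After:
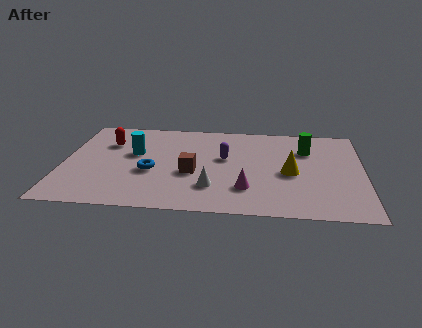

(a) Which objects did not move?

the yellow cone and the purple capsule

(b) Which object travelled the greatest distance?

the brown cube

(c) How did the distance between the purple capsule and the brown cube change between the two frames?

-1.8

The distance was about 3.9 in the first image and 2.1 in the second, so they moved 1.8 units closer together.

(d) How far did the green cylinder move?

1.1

The green cylinder moved from about (11.5, 5.2) to (10.7, 6.0), a distance of √(0.8² + 0.8²) ≈ 1.1.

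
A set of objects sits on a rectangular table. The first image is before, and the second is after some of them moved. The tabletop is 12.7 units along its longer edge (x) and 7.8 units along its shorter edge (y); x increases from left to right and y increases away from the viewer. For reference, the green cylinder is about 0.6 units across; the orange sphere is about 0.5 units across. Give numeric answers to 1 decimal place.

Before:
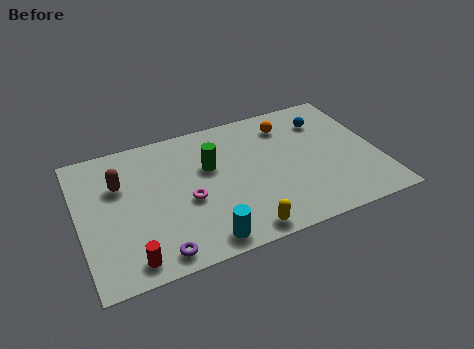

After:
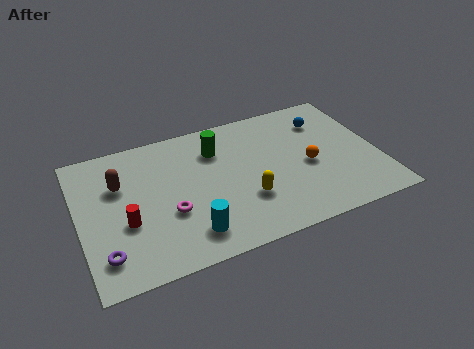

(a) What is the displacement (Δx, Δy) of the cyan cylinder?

(-0.5, 0.6)

The cyan cylinder started near (4.9, 0.9) and ended near (4.4, 1.5).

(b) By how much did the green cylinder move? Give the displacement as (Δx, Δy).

(0.4, 0.9)

From the two frames, the green cylinder sits at roughly (5.6, 4.9) before and (6.0, 5.8) after.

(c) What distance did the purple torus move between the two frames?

2.2

The purple torus was near (3.0, 0.9) before and (0.9, 1.6) after, so it travelled √(2.1² + 0.7²) ≈ 2.2 units.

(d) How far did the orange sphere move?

2.8

The orange sphere moved from about (9.1, 6.2) to (9.7, 3.5), a distance of √(0.6² + 2.7²) ≈ 2.8.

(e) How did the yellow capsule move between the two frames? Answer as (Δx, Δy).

(0.4, 1.7)

From the two frames, the yellow capsule sits at roughly (6.5, 0.8) before and (6.9, 2.5) after.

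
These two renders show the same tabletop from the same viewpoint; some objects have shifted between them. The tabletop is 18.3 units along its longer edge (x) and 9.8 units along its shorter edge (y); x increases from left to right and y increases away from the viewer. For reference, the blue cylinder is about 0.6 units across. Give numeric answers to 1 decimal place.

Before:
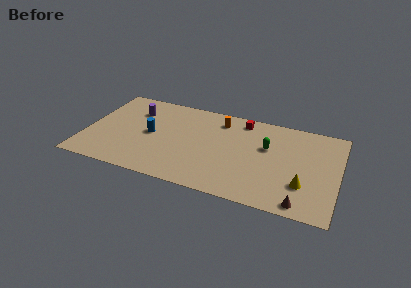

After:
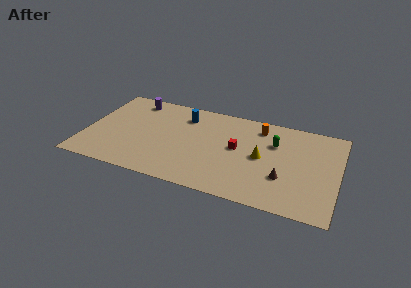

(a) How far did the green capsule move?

0.8

From (13.1, 6.1) to (13.6, 6.7), the green capsule covered √(0.5² + 0.6²) ≈ 0.8 units.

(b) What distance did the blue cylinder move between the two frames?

3.6

The blue cylinder was near (4.7, 4.9) before and (6.9, 7.7) after, so it travelled √(2.2² + 2.8²) ≈ 3.6 units.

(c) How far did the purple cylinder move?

1.2

From (3.3, 7.2) to (3.1, 8.4), the purple cylinder covered √(0.2² + 1.2²) ≈ 1.2 units.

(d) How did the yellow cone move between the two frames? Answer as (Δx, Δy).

(-3.1, 2.0)

The yellow cone started near (15.9, 2.9) and ended near (12.8, 4.9).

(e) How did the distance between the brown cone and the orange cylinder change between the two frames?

-4.2

They were about 9.5 units apart before and 5.3 after — 4.2 units closer together.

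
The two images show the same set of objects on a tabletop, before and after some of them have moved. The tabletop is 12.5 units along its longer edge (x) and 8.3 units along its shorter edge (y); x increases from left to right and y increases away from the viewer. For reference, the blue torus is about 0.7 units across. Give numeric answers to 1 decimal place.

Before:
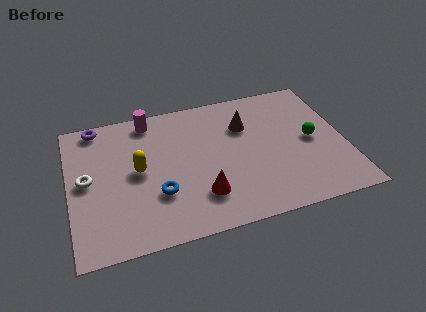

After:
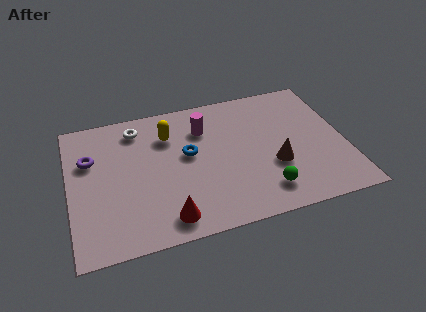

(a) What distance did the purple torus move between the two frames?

2.0

From (1.4, 7.5) to (1.0, 5.5), the purple torus covered √(0.4² + 2.0²) ≈ 2.0 units.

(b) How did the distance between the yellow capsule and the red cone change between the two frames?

+1.4

They were about 3.5 units apart before and 4.9 after — 1.4 units further apart.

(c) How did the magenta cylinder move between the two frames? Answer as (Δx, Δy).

(2.4, -1.2)

The magenta cylinder started near (3.8, 7.3) and ended near (6.2, 6.1).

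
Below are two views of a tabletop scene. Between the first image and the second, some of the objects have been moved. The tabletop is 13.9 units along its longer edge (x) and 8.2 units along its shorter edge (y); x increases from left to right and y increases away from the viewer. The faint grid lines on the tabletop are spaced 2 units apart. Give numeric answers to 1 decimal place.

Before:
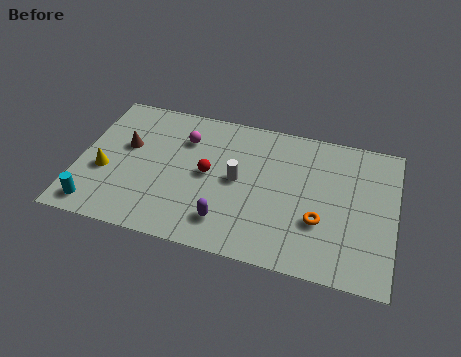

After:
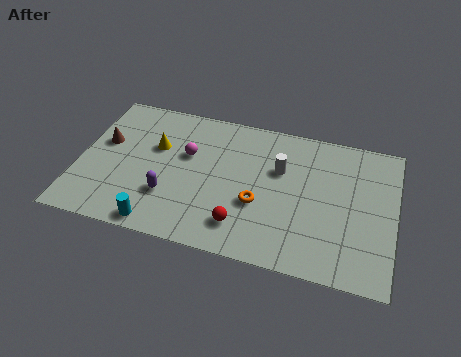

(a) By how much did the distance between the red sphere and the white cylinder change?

+2.6

Before: roughly 1.3 units apart; after: 3.9. That's 2.6 units further apart.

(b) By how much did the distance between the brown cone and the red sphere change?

+3.4

The distance was about 3.8 in the first image and 7.2 in the second, so they moved 3.4 units further apart.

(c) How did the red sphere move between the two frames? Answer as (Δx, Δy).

(1.7, -2.5)

The red sphere was at about (5.7, 4.2) and moved to about (7.4, 1.7).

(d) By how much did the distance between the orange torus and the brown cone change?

-1.7

The distance was about 8.9 in the first image and 7.2 in the second, so they moved 1.7 units closer together.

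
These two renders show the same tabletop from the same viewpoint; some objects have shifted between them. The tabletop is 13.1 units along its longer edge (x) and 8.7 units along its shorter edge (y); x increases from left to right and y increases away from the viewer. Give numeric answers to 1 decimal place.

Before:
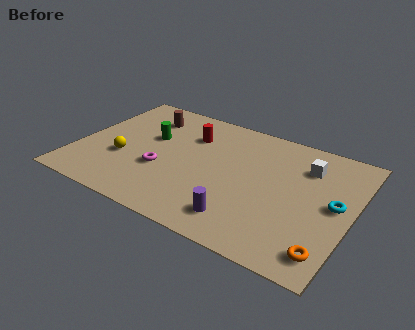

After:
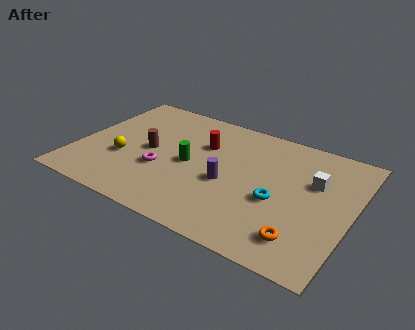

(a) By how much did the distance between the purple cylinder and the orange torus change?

+0.3

Before: roughly 4.0 units apart; after: 4.3. That's 0.3 units further apart.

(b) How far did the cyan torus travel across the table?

2.8

The cyan torus was near (12.3, 4.5) before and (9.7, 3.6) after, so it travelled √(2.6² + 0.9²) ≈ 2.8 units.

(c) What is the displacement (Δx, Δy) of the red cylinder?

(0.7, -0.4)

The red cylinder started near (5.1, 6.3) and ended near (5.8, 5.9).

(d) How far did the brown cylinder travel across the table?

2.6

From (2.8, 6.8) to (3.4, 4.3), the brown cylinder covered √(0.6² + 2.5²) ≈ 2.6 units.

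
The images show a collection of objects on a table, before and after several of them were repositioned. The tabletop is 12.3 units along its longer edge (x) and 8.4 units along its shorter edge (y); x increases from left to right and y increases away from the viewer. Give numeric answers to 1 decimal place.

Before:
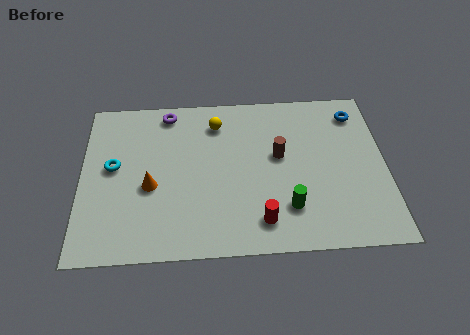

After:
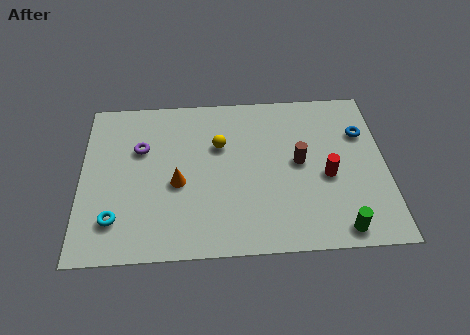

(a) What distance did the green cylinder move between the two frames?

2.3

The green cylinder moved from about (8.3, 2.1) to (10.3, 0.9), a distance of √(2.0² + 1.2²) ≈ 2.3.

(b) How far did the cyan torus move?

2.7

The cyan torus moved from about (1.3, 4.6) to (1.4, 1.9), a distance of √(0.1² + 2.7²) ≈ 2.7.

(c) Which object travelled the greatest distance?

the red cylinder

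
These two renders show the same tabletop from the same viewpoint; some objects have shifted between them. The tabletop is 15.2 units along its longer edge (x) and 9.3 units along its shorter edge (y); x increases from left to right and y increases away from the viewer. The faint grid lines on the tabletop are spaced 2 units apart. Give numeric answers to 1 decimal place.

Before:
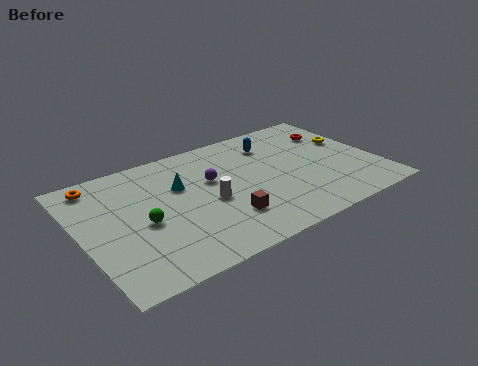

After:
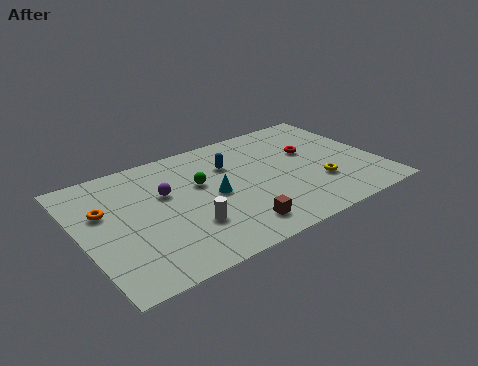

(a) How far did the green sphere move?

3.6

The green sphere was near (3.0, 4.1) before and (6.2, 5.7) after, so it travelled √(3.2² + 1.6²) ≈ 3.6 units.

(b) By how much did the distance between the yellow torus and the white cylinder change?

-1.2

Before: roughly 8.0 units apart; after: 6.8. That's 1.2 units closer together.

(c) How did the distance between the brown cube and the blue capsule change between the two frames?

-0.9

Before: roughly 5.8 units apart; after: 4.9. That's 0.9 units closer together.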